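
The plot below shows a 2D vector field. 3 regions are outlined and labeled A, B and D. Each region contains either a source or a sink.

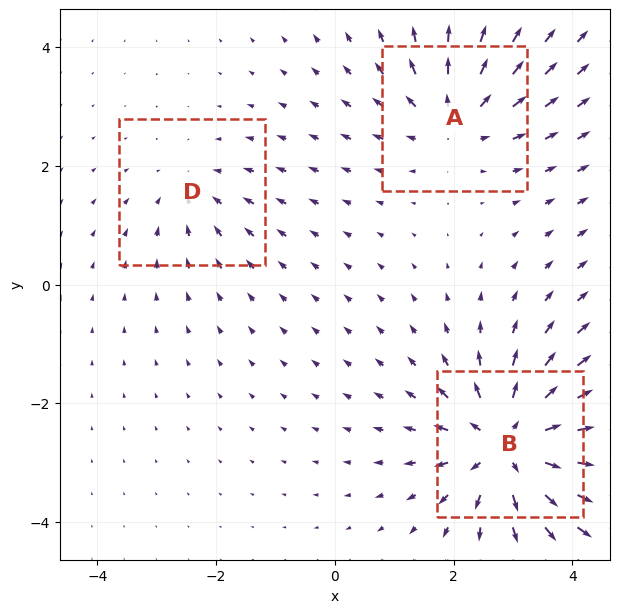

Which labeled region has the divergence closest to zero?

D

Divergence at each region's feature centre — A: about +3, B: about +5, D: about -2. Region D is closest to zero.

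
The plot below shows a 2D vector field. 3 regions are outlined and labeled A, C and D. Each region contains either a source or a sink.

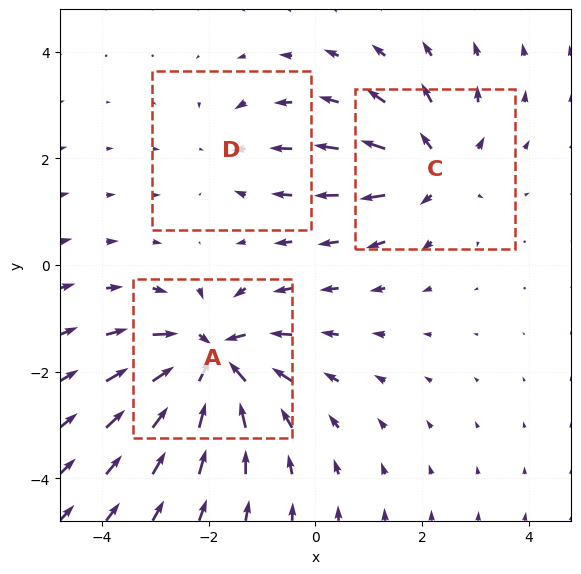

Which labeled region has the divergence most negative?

Divergence at each region's feature centre — A: about -6, C: about +4, D: about -3. Region A is most negative.

A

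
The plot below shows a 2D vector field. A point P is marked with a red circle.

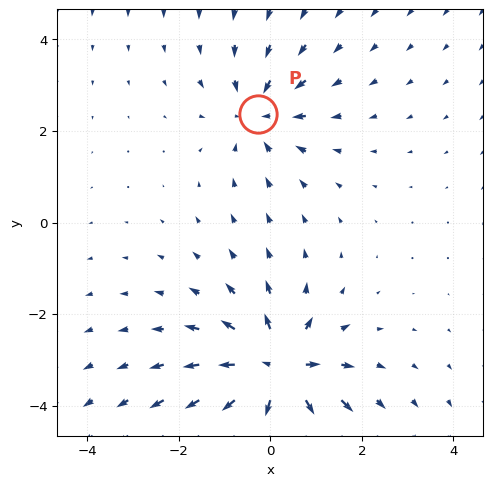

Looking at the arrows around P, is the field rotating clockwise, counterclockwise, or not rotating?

Near P at (-0.3, 2.4) the arrows show no circulation. The curl there is ≈0.

not rotating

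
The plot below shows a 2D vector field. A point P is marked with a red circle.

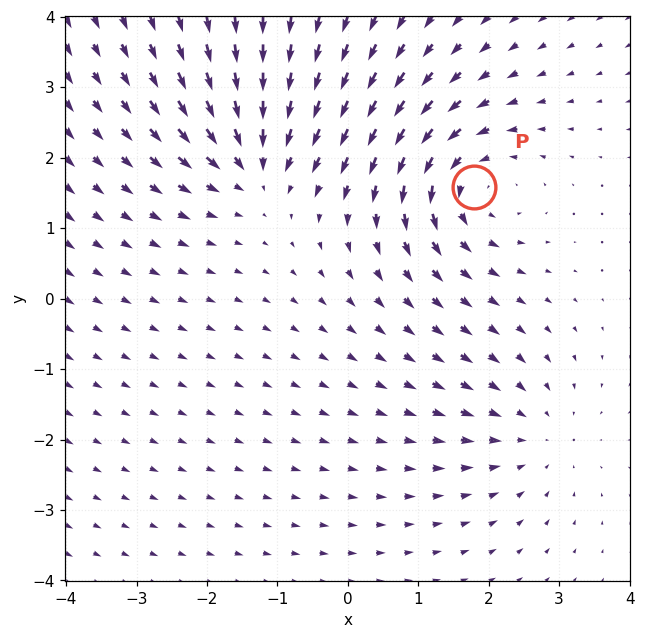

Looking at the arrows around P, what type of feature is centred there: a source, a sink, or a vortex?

vortex

At P (1.8, 1.6) the arrows circulate counterclockwise. Divergence ≈0, curl about +4 — near-zero divergence with nonzero curl is a vortex.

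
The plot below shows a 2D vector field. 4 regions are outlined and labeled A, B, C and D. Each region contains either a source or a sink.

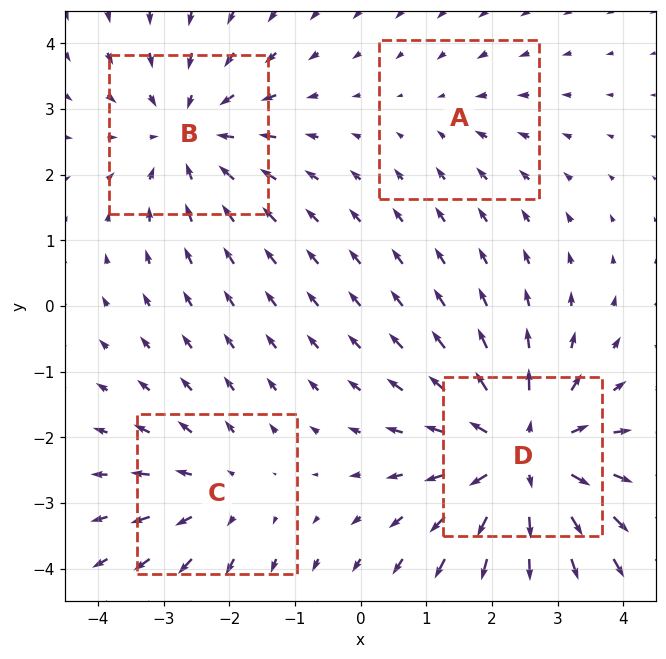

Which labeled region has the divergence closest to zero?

A

Divergence at each region's feature centre — A: about -2, B: about -4, C: about +3, D: about +6. Region A is closest to zero.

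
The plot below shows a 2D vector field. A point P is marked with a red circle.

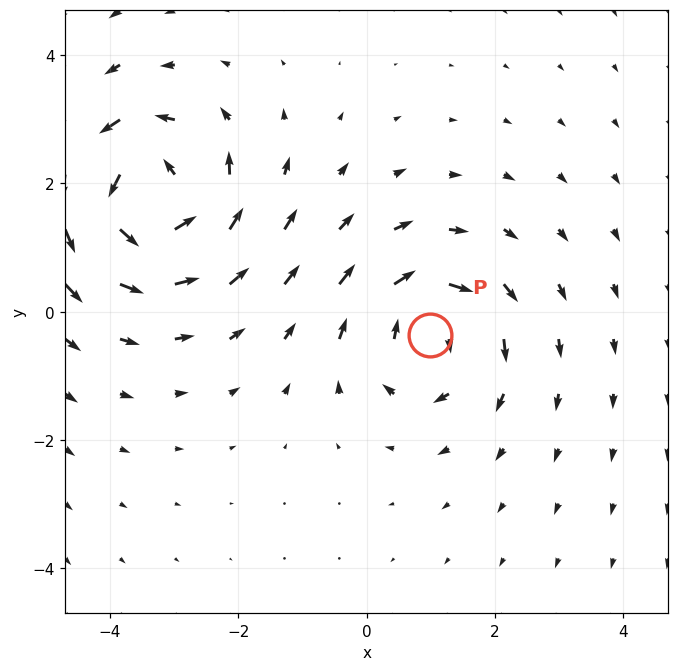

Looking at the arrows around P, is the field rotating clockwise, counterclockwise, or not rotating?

clockwise

Near P at (1.0, -0.4) the arrows circulate clockwise. The curl (z-component) there is about -5; negative curl means clockwise rotation.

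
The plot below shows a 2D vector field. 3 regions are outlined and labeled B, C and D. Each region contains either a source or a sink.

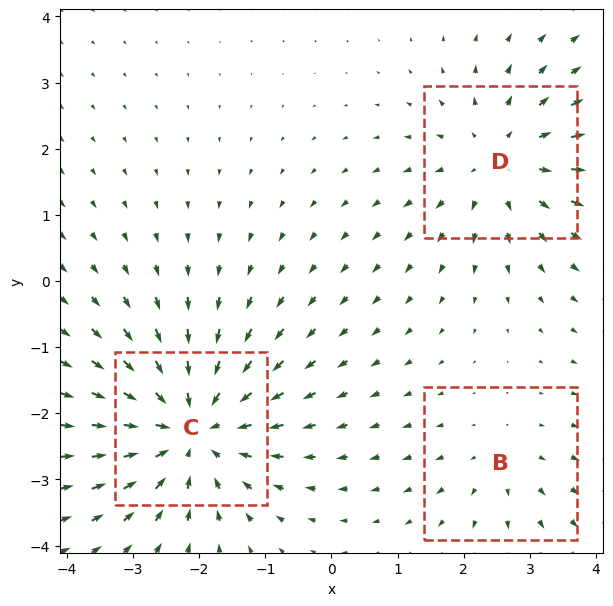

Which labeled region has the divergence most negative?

Divergence at each region's feature centre — B: about +2, C: about -4, D: about +3. Region C is most negative.

C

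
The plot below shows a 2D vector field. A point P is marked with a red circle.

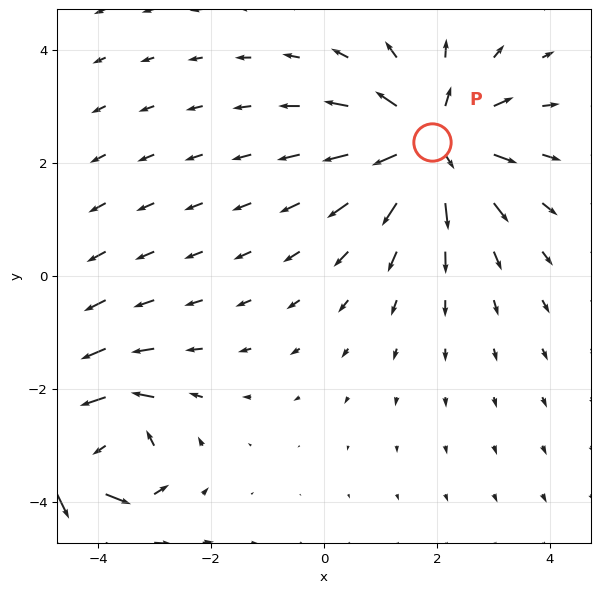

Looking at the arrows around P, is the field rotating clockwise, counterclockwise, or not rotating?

Near P at (1.9, 2.4) the arrows show no circulation. The curl there is ≈0.

not rotating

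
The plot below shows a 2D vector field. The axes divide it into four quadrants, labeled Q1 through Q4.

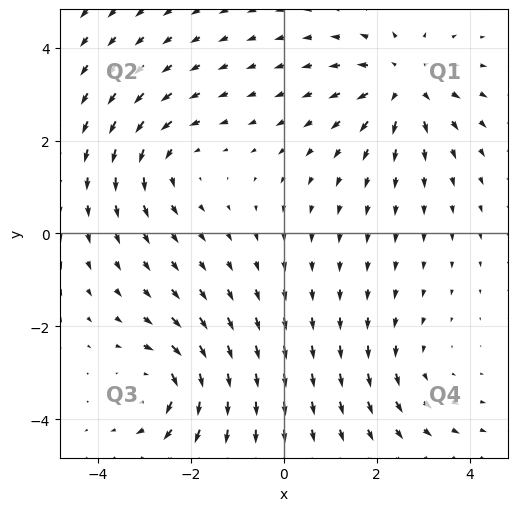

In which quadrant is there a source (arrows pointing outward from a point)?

The source sits at approximately (2.6, 3.2), which lies in quadrant Q1. The divergence there is about +5, positive as expected for a source.

Q1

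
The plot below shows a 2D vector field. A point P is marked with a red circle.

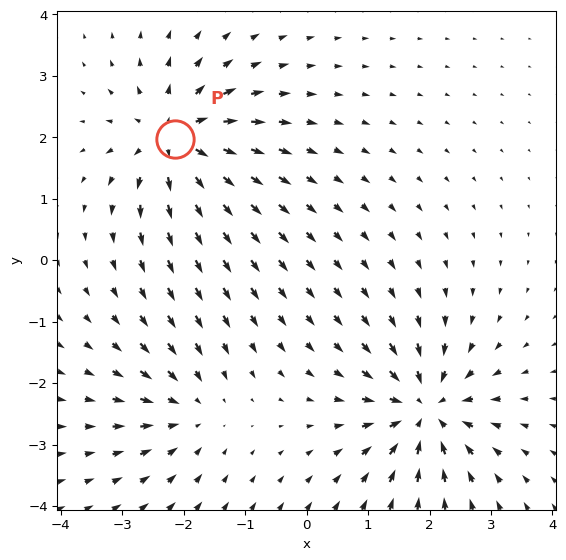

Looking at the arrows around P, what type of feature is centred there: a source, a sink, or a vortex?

source

At P (-2.1, 2.0) the arrows spread outward. Divergence about +6, curl ≈0 — positive divergence with near-zero curl is a source.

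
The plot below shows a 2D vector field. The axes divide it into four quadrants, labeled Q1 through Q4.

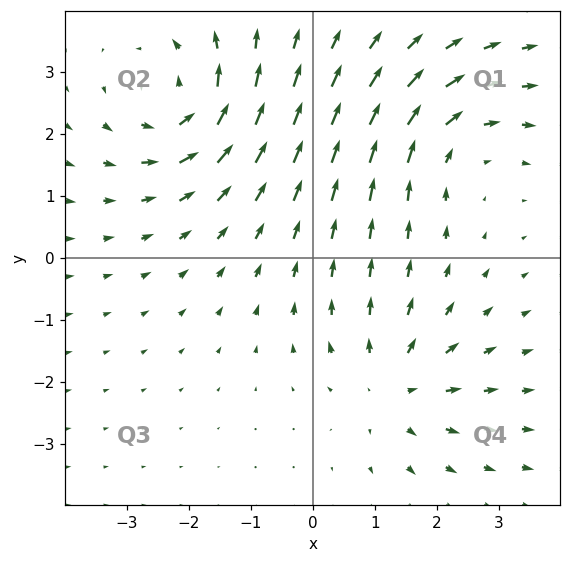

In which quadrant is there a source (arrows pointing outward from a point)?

Q4

The source sits at approximately (1.3, -2.1), which lies in quadrant Q4. The divergence there is about +3, positive as expected for a source.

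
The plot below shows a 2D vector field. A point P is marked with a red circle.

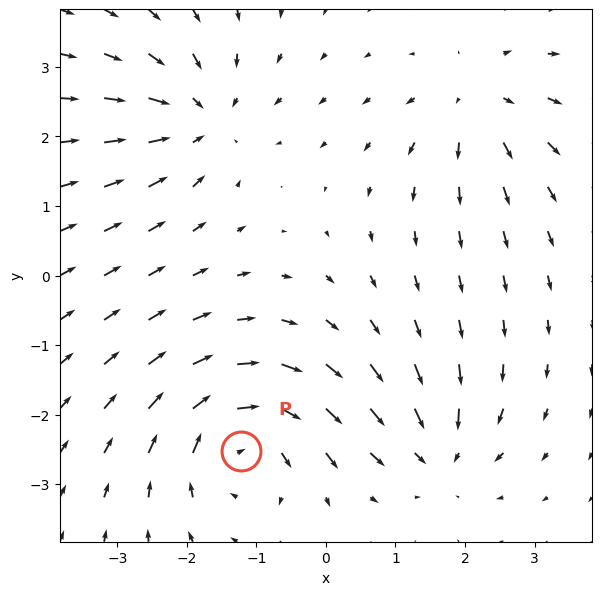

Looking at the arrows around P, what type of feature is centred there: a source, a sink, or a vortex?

vortex

At P (-1.2, -2.5) the arrows circulate clockwise. Divergence ≈0, curl about -6 — near-zero divergence with nonzero curl is a vortex.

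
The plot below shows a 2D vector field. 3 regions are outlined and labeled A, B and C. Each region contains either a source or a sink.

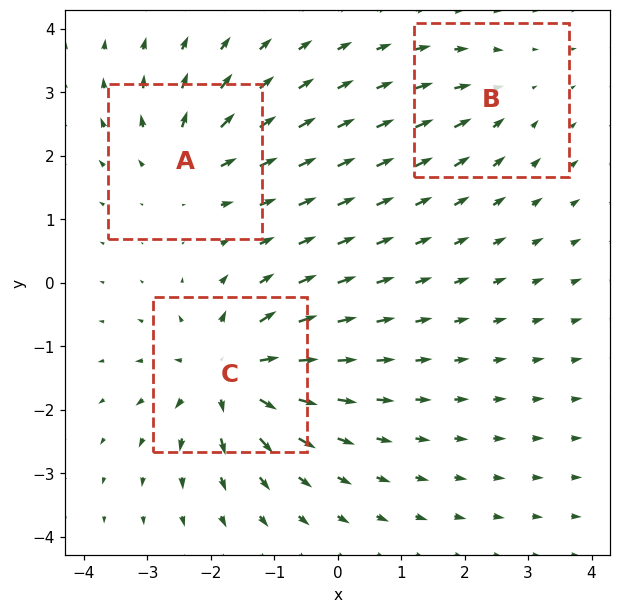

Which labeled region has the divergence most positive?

C

Divergence at each region's feature centre — A: about +4, B: about -2, C: about +6. Region C is most positive.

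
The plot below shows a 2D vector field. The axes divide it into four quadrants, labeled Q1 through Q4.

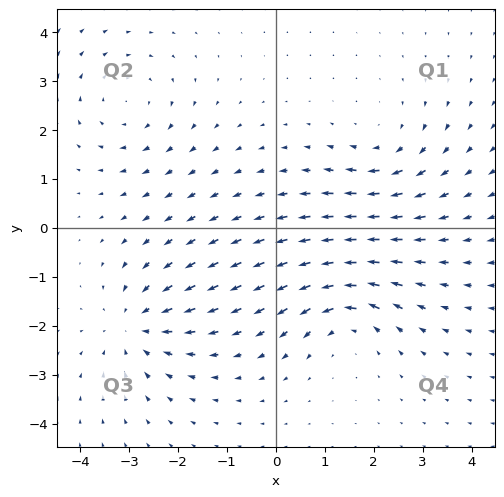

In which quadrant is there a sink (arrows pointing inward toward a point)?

Q3

The sink sits at approximately (-2.9, -2.0), which lies in quadrant Q3. The divergence there is about -5, negative as expected for a sink.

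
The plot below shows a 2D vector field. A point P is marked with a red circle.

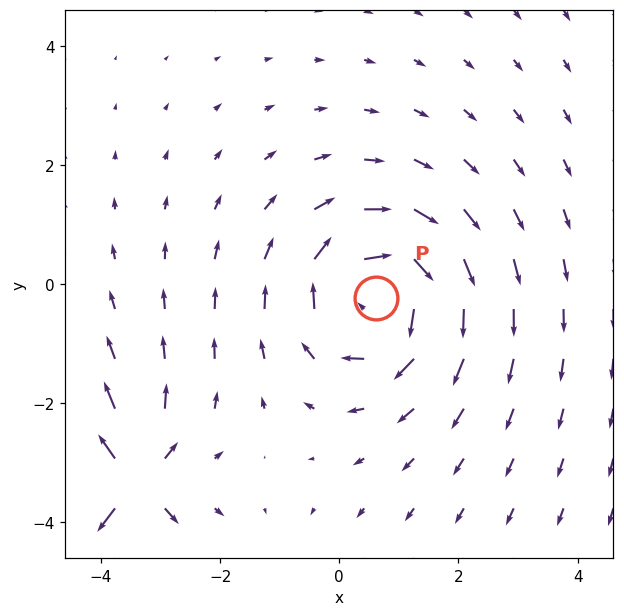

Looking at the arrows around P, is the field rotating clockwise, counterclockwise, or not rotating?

Near P at (0.6, -0.2) the arrows circulate clockwise. The curl (z-component) there is about -4; negative curl means clockwise rotation.

clockwise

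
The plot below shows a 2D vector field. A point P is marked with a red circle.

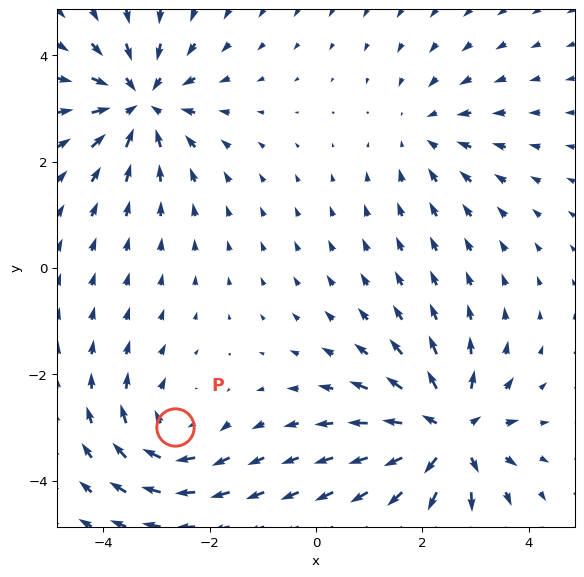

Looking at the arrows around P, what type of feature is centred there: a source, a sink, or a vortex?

vortex

At P (-2.6, -3.0) the arrows circulate clockwise. Divergence ≈0, curl about -4 — near-zero divergence with nonzero curl is a vortex.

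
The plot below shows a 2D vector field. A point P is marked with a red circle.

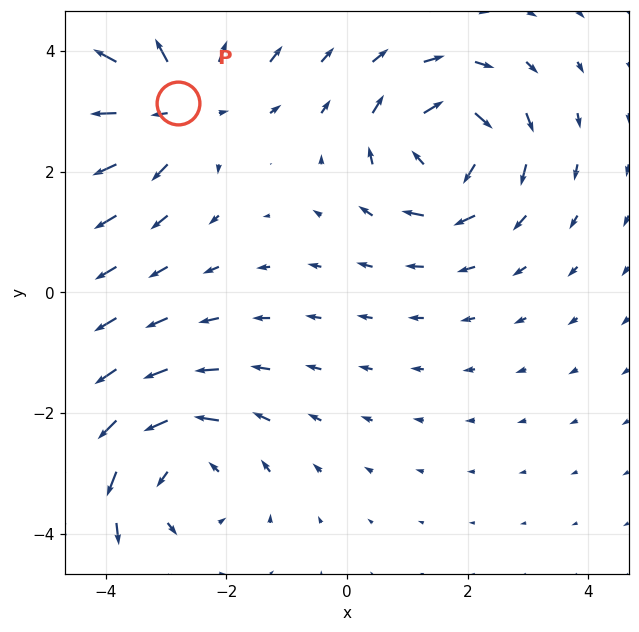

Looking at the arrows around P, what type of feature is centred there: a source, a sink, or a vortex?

source

At P (-2.8, 3.1) the arrows spread outward. Divergence about +5, curl ≈0 — positive divergence with near-zero curl is a source.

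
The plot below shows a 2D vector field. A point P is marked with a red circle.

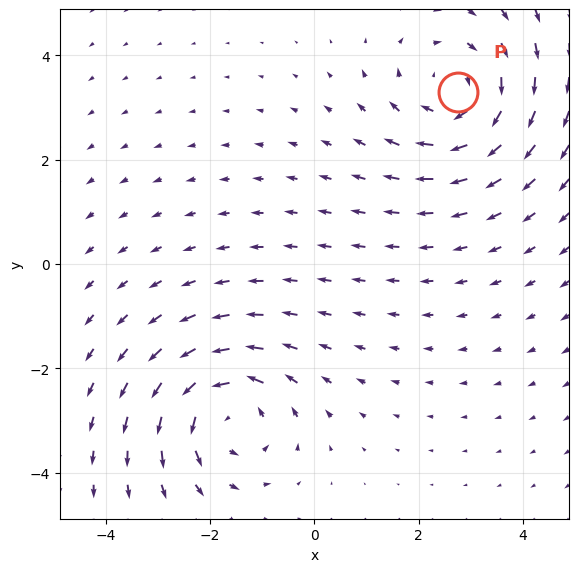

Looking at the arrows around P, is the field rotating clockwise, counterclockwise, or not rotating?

Near P at (2.8, 3.3) the arrows circulate clockwise. The curl (z-component) there is about -3; negative curl means clockwise rotation.

clockwise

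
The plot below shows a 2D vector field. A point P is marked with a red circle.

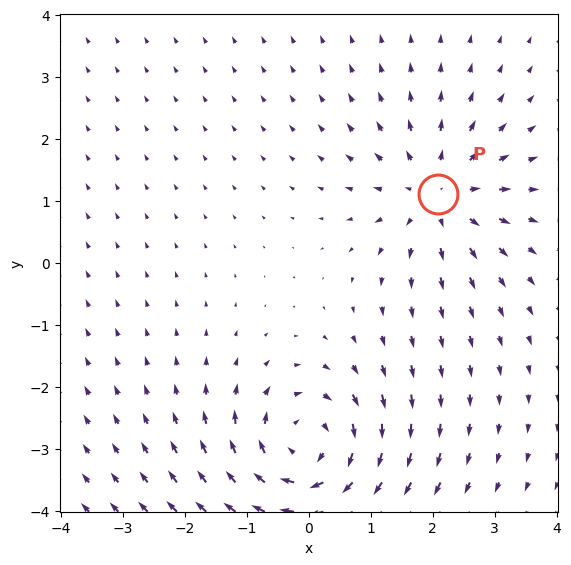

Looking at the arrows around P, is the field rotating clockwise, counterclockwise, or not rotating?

Near P at (2.1, 1.1) the arrows show no circulation. The curl there is ≈0.

not rotating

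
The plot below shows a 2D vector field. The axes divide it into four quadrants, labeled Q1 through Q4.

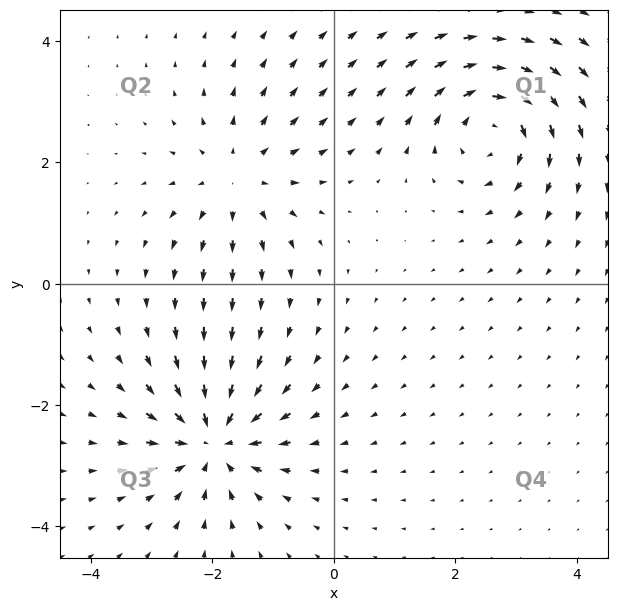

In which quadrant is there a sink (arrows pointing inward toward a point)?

The sink sits at approximately (-2.0, -2.6), which lies in quadrant Q3. The divergence there is about -5, negative as expected for a sink.

Q3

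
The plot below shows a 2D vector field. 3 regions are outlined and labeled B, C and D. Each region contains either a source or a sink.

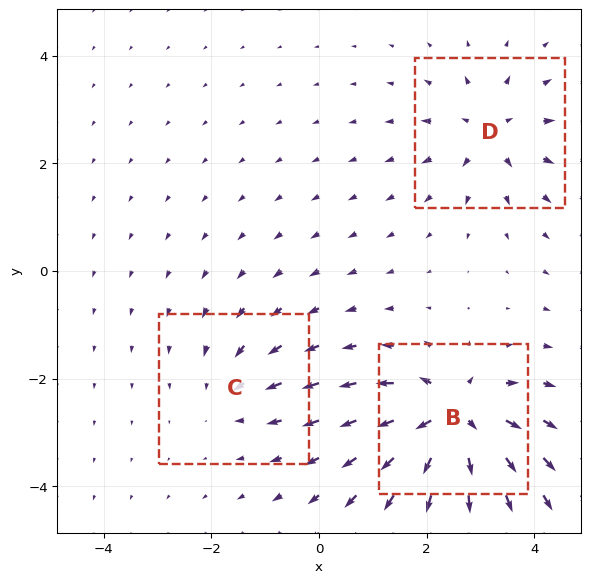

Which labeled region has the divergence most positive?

B

Divergence at each region's feature centre — B: about +6, C: about -3, D: about +4. Region B is most positive.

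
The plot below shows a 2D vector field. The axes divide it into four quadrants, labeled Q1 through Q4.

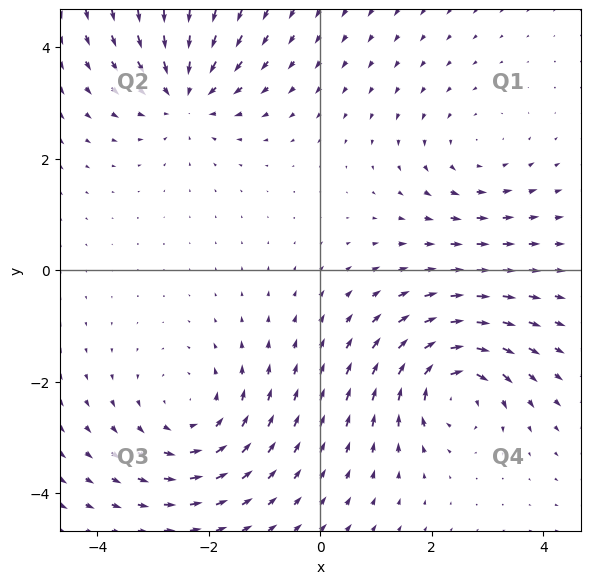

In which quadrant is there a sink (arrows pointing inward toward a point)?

The sink sits at approximately (-2.4, 3.1), which lies in quadrant Q2. The divergence there is about -4, negative as expected for a sink.

Q2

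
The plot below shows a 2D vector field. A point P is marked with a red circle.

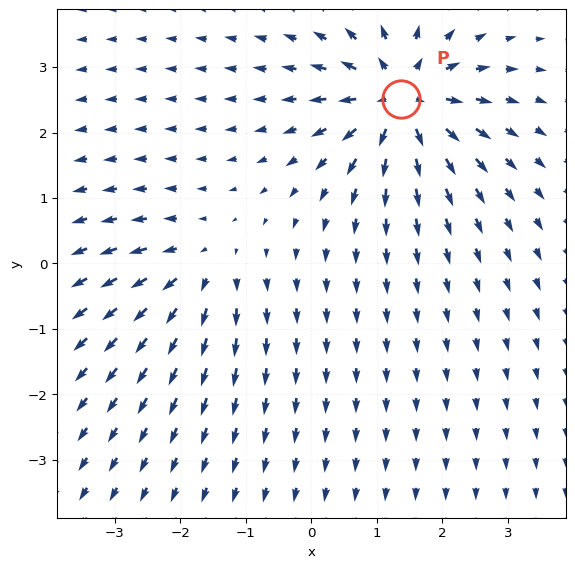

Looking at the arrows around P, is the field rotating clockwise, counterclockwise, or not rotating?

not rotating

Near P at (1.4, 2.5) the arrows show no circulation. The curl there is ≈0.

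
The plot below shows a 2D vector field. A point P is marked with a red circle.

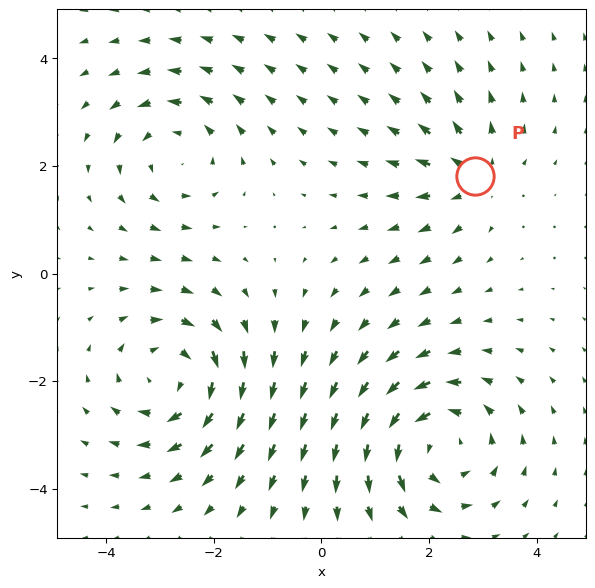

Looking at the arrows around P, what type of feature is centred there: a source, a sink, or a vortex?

At P (2.9, 1.8) the arrows spread outward. Divergence about +3, curl ≈0 — positive divergence with near-zero curl is a source.

source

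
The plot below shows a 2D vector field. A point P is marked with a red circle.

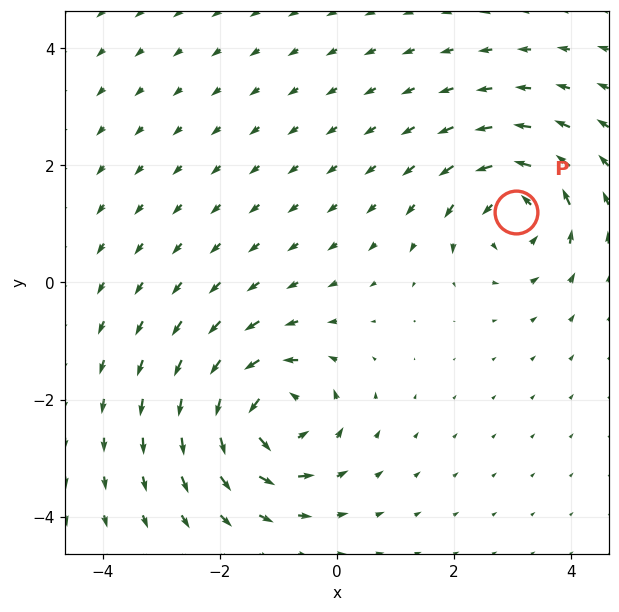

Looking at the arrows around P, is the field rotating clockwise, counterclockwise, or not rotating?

counterclockwise

Near P at (3.1, 1.2) the arrows circulate counterclockwise. The curl (z-component) there is about +5; positive curl means counterclockwise rotation.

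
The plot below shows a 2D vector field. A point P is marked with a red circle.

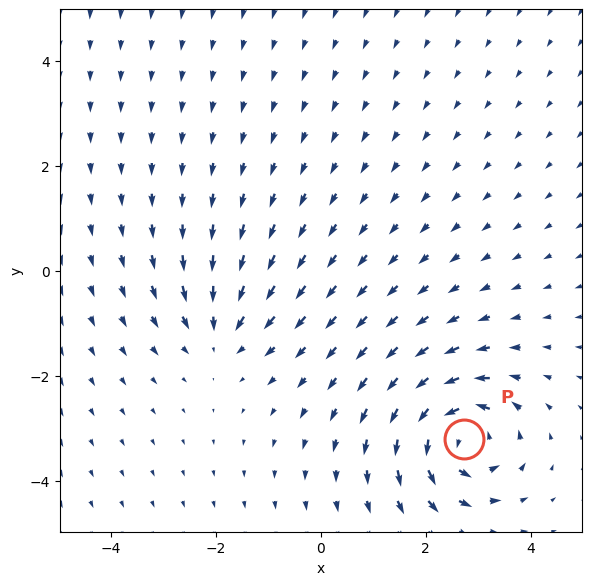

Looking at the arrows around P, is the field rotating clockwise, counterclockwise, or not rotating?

counterclockwise

Near P at (2.7, -3.2) the arrows circulate counterclockwise. The curl (z-component) there is about +7; positive curl means counterclockwise rotation.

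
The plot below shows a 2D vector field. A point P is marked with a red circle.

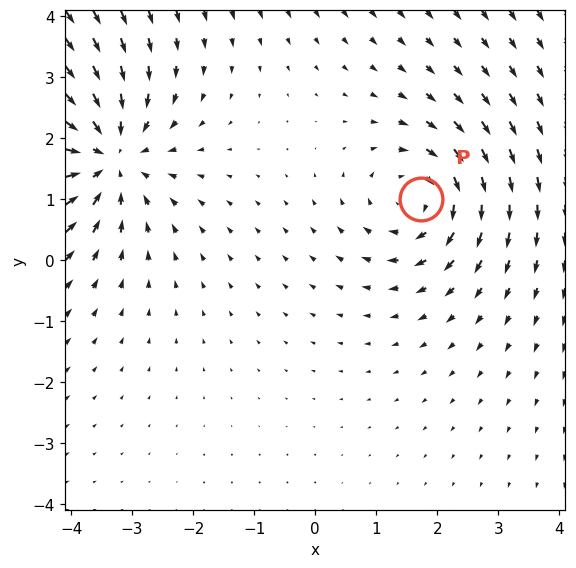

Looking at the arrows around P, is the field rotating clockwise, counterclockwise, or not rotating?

clockwise

Near P at (1.7, 1.0) the arrows circulate clockwise. The curl (z-component) there is about -3; negative curl means clockwise rotation.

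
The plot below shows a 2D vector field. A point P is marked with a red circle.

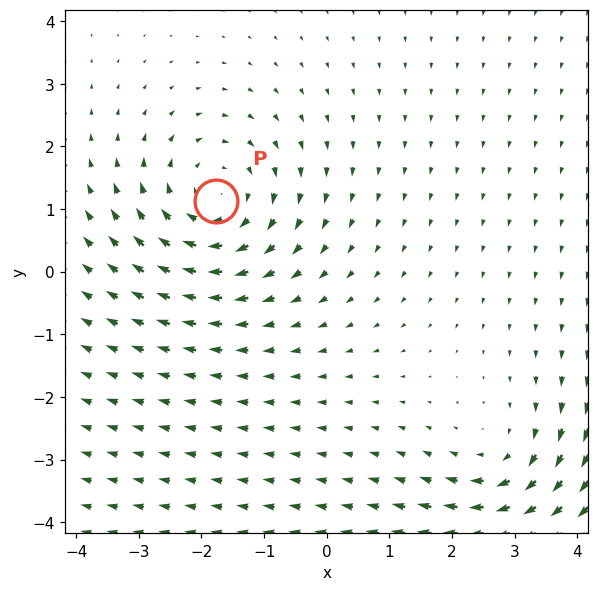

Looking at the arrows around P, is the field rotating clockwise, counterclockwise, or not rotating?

clockwise

Near P at (-1.8, 1.1) the arrows circulate clockwise. The curl (z-component) there is about -3; negative curl means clockwise rotation.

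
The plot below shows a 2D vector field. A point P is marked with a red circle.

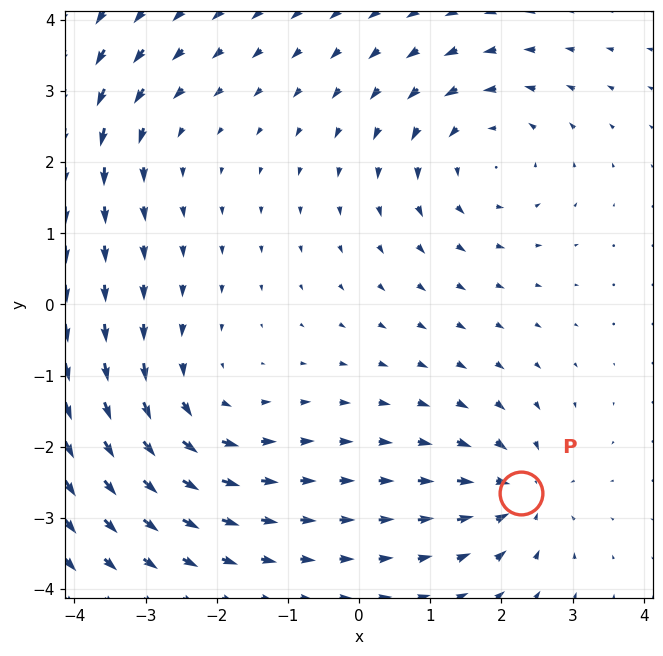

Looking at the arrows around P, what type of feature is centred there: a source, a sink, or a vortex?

At P (2.3, -2.7) the arrows converge inward. Divergence about -5, curl ≈0 — negative divergence with near-zero curl is a sink.

sink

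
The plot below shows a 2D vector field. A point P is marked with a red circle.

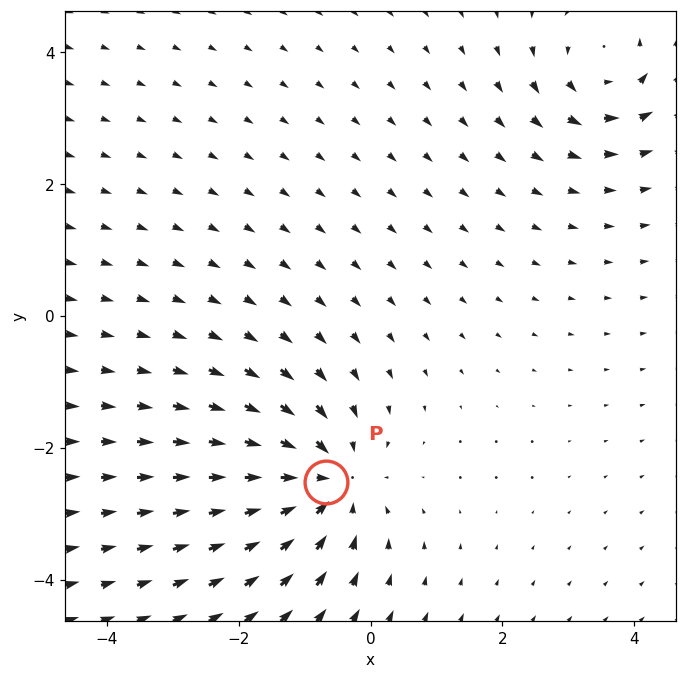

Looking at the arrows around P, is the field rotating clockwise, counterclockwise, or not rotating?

not rotating

Near P at (-0.7, -2.5) the arrows show no circulation. The curl there is ≈0.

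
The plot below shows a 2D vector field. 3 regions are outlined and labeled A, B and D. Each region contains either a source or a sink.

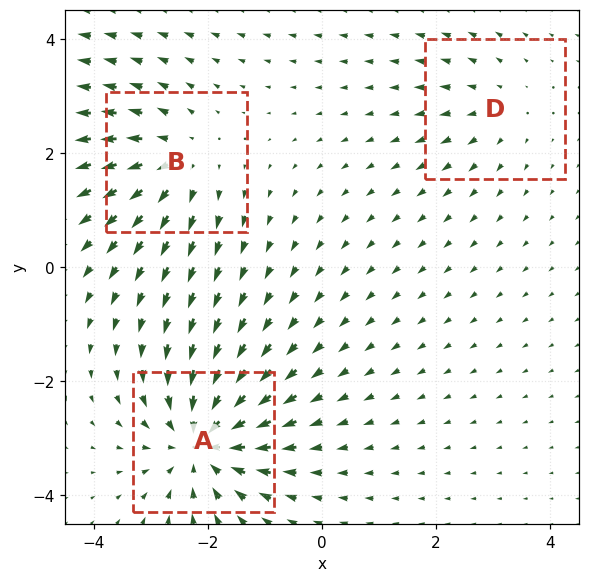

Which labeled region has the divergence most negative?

Divergence at each region's feature centre — A: about -5, B: about +3, D: about +2. Region A is most negative.

A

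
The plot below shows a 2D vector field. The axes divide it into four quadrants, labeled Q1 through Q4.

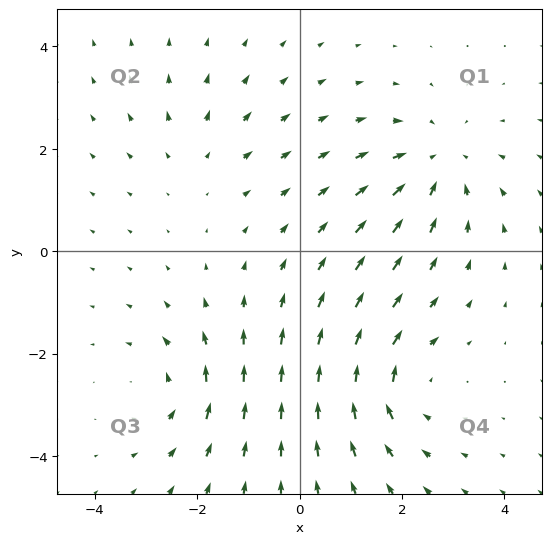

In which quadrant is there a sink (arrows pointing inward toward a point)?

Q1

The sink sits at approximately (2.7, 1.7), which lies in quadrant Q1. The divergence there is about -4, negative as expected for a sink.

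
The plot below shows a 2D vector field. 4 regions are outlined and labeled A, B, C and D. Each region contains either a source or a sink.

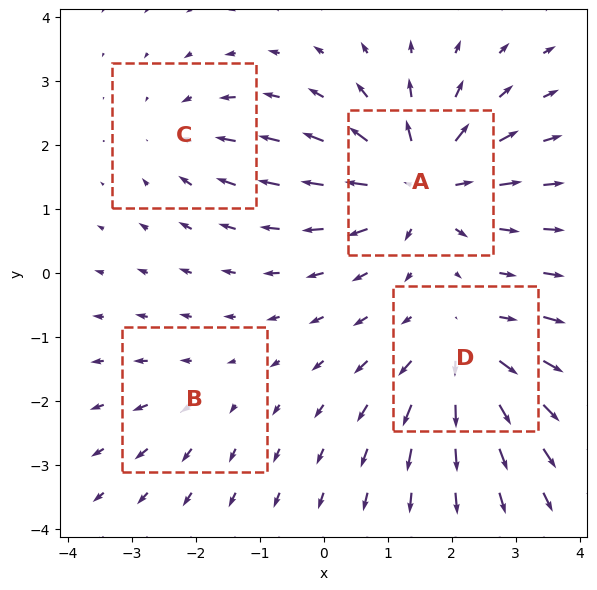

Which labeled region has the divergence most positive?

A

Divergence at each region's feature centre — A: about +8, B: about +2, C: about -3, D: about +6. Region A is most positive.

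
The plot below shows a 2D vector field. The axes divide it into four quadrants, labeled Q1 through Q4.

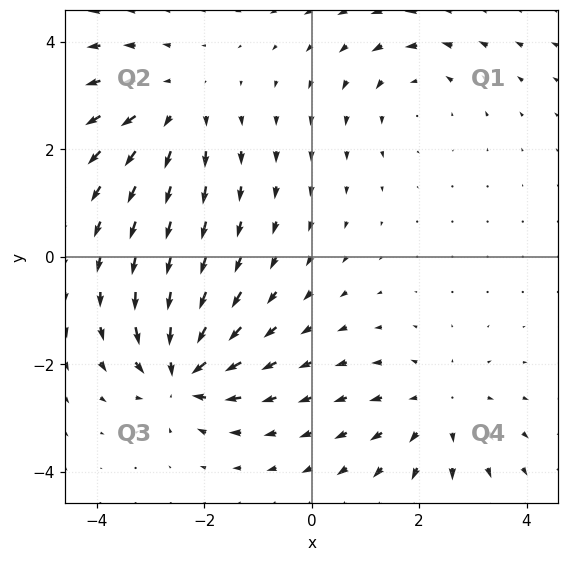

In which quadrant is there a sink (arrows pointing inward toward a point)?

Q3

The sink sits at approximately (-2.4, -2.2), which lies in quadrant Q3. The divergence there is about -7, negative as expected for a sink.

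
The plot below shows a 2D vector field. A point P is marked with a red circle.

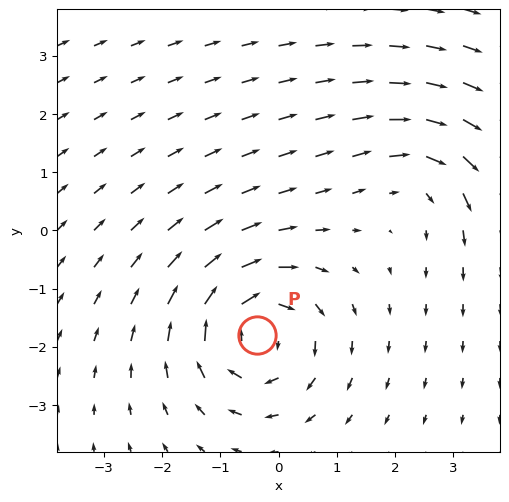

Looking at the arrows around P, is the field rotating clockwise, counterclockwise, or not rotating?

clockwise

Near P at (-0.4, -1.8) the arrows circulate clockwise. The curl (z-component) there is about -5; negative curl means clockwise rotation.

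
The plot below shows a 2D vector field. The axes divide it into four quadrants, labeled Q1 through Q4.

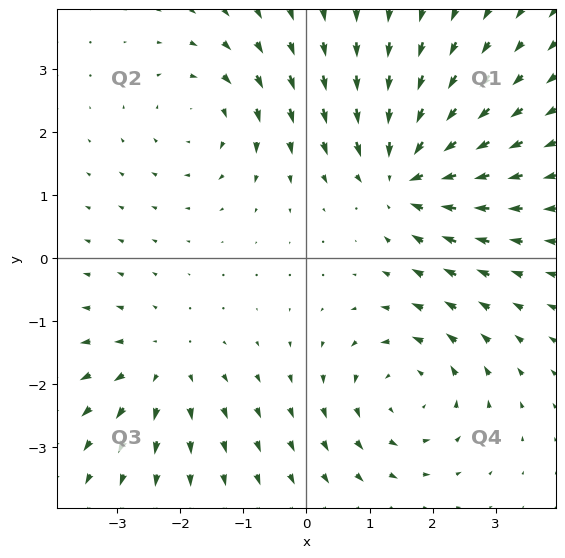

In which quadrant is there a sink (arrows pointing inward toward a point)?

The sink sits at approximately (1.6, 1.3), which lies in quadrant Q1. The divergence there is about -6, negative as expected for a sink.

Q1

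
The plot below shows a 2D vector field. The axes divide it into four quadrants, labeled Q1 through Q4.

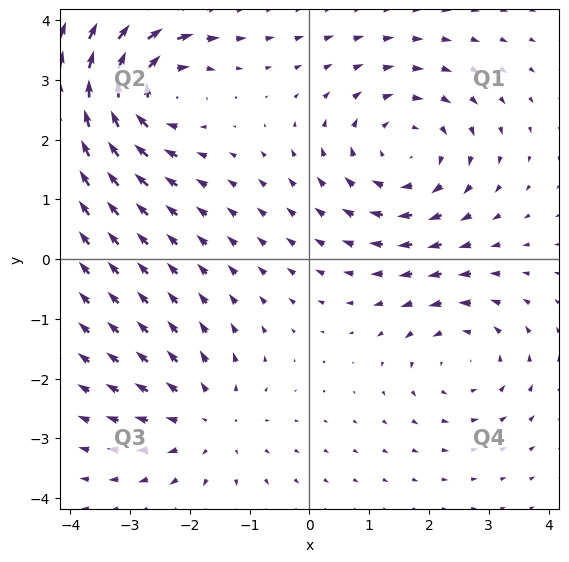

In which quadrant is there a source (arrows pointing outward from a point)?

The source sits at approximately (-1.7, -2.7), which lies in quadrant Q3. The divergence there is about +3, positive as expected for a source.

Q3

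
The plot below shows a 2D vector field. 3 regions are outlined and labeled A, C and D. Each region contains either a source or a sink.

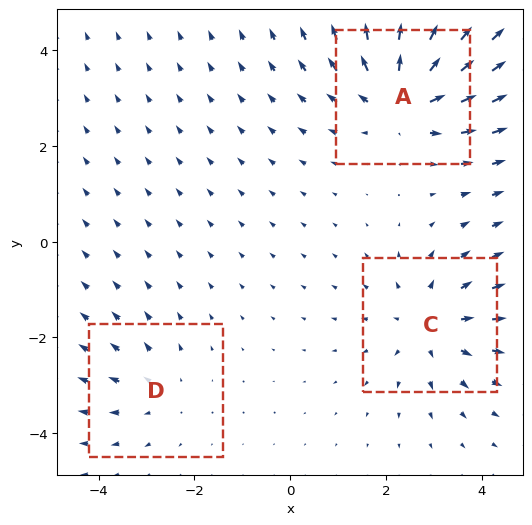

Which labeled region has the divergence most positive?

A

Divergence at each region's feature centre — A: about +4, C: about +3, D: about +2. Region A is most positive.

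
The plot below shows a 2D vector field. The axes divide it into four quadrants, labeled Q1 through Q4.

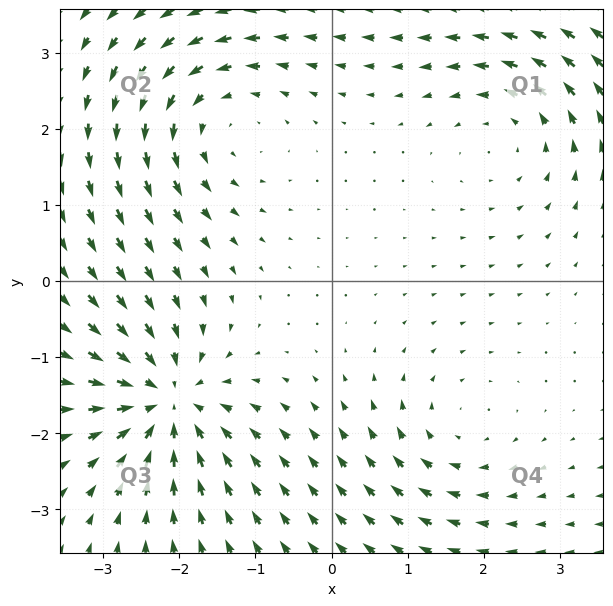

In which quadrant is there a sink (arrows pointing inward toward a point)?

The sink sits at approximately (-2.2, -1.6), which lies in quadrant Q3. The divergence there is about -6, negative as expected for a sink.

Q3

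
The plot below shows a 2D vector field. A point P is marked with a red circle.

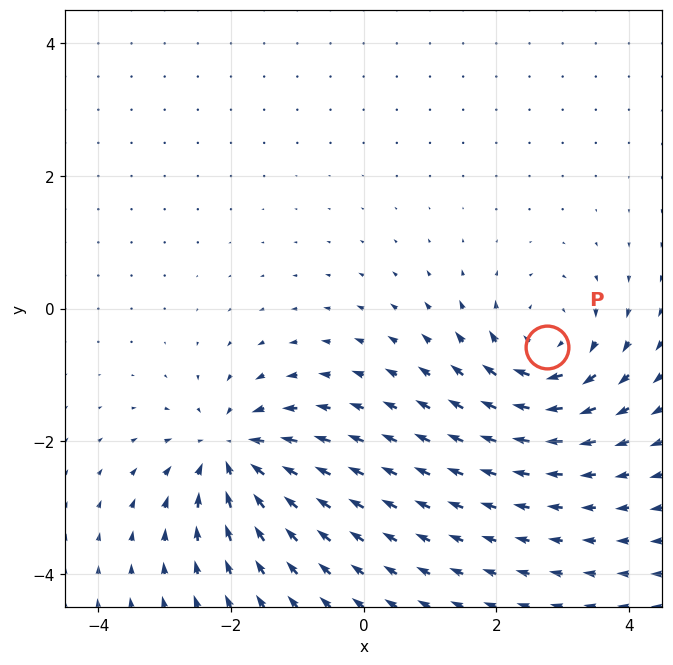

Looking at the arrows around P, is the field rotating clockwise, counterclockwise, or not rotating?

clockwise

Near P at (2.8, -0.6) the arrows circulate clockwise. The curl (z-component) there is about -5; negative curl means clockwise rotation.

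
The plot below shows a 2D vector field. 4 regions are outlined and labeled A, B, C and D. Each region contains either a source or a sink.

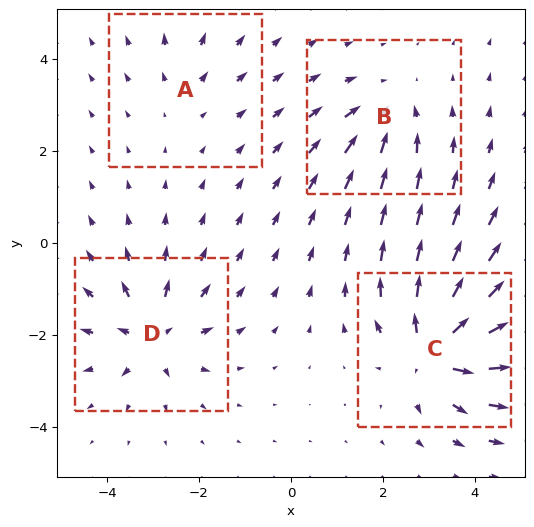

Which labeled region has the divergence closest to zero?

A

Divergence at each region's feature centre — A: about +2, B: about -4, C: about +8, D: about +6. Region A is closest to zero.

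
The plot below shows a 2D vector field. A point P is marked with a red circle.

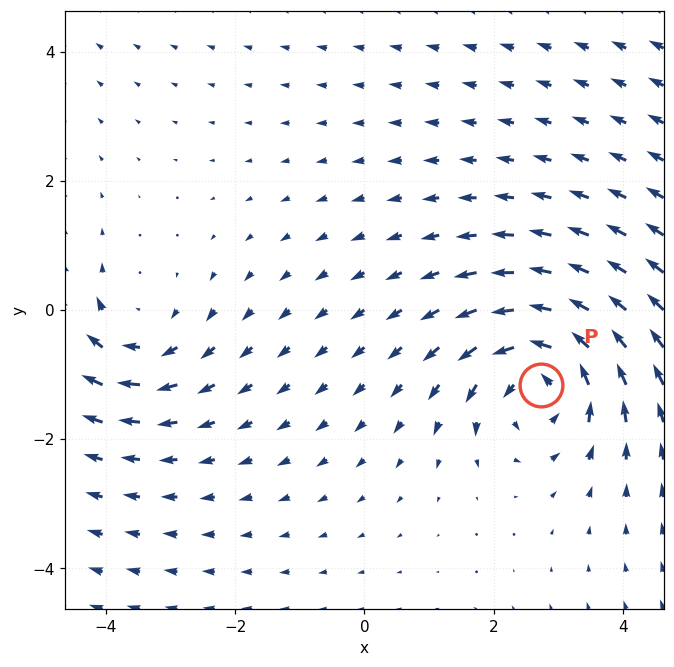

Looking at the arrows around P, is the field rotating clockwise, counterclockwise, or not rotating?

Near P at (2.7, -1.2) the arrows circulate counterclockwise. The curl (z-component) there is about +5; positive curl means counterclockwise rotation.

counterclockwise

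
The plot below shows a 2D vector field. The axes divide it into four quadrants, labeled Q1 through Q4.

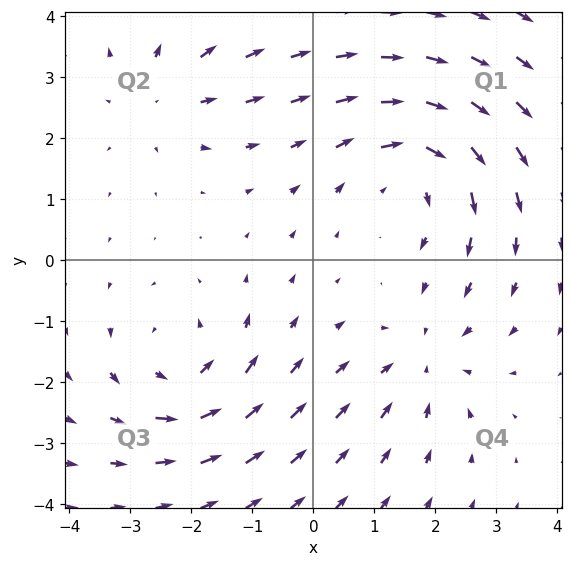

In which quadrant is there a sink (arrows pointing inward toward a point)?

The sink sits at approximately (1.8, -1.6), which lies in quadrant Q4. The divergence there is about -3, negative as expected for a sink.

Q4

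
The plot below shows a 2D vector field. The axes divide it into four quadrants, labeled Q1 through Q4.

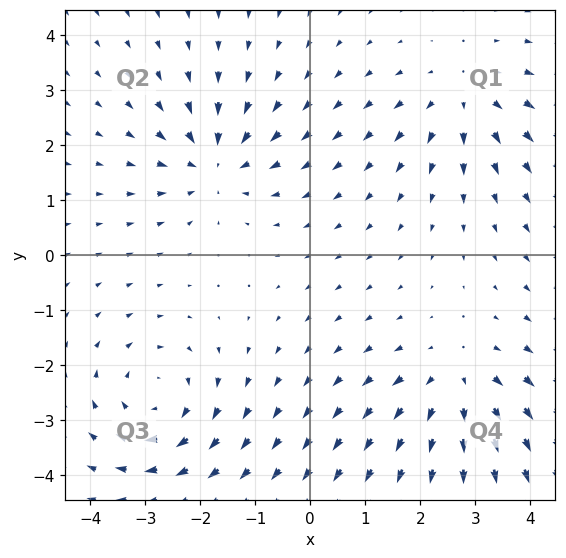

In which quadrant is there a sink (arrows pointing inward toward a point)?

The sink sits at approximately (-1.7, 1.7), which lies in quadrant Q2. The divergence there is about -5, negative as expected for a sink.

Q2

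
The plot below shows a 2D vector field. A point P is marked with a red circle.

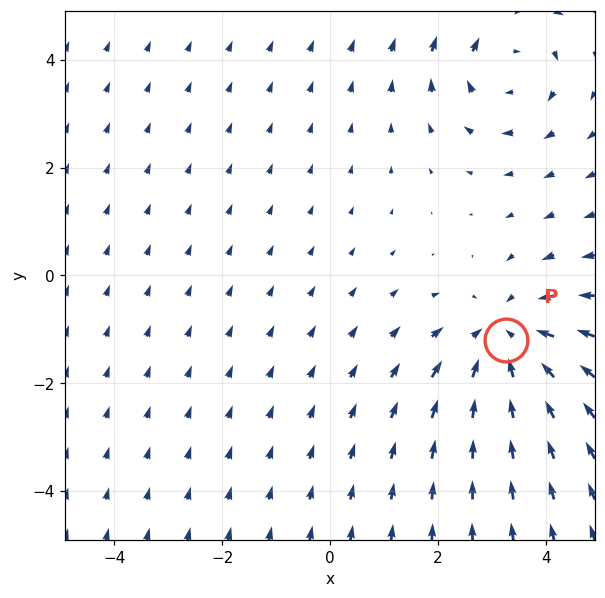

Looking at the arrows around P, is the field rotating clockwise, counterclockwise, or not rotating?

Near P at (3.3, -1.2) the arrows show no circulation. The curl there is ≈0.

not rotating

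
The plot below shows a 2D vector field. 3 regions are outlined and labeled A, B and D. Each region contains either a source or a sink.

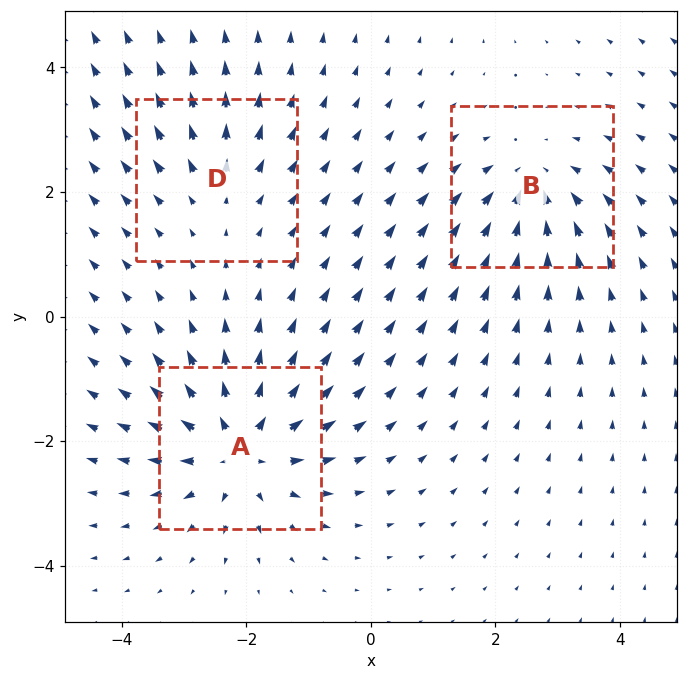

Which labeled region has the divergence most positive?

A

Divergence at each region's feature centre — A: about +5, B: about -4, D: about +2. Region A is most positive.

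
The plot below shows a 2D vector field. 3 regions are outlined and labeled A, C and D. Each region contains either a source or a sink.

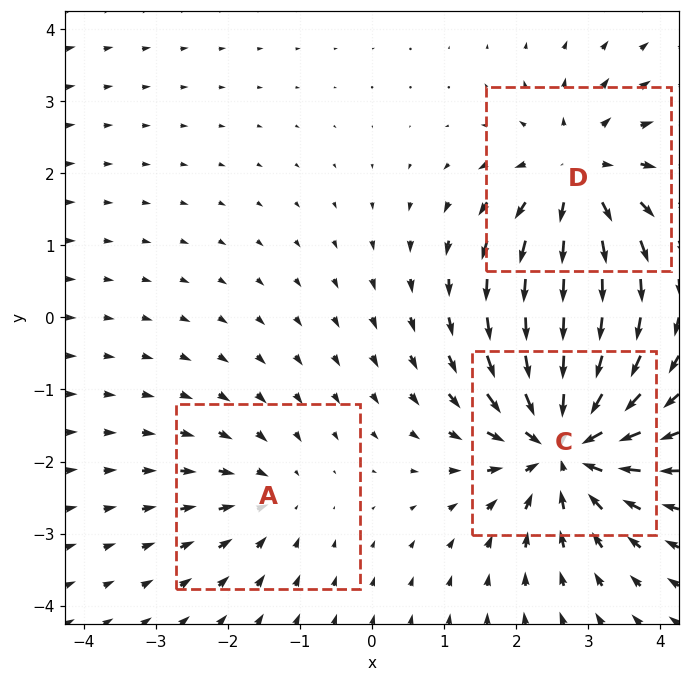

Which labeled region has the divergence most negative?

C

Divergence at each region's feature centre — A: about -2, C: about -6, D: about +4. Region C is most negative.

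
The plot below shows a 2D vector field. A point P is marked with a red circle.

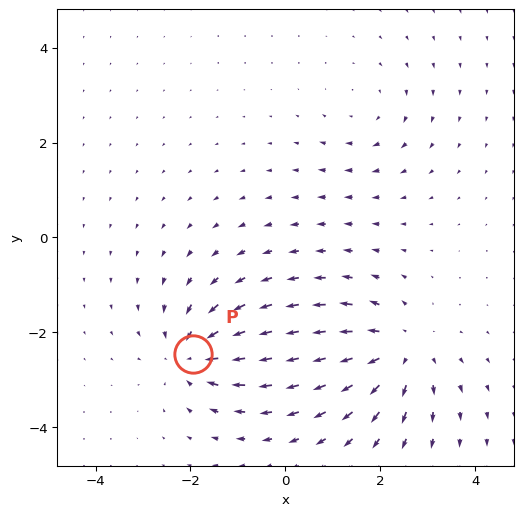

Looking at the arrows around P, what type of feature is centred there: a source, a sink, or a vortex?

At P (-1.9, -2.5) the arrows converge inward. Divergence about -5, curl ≈0 — negative divergence with near-zero curl is a sink.

sink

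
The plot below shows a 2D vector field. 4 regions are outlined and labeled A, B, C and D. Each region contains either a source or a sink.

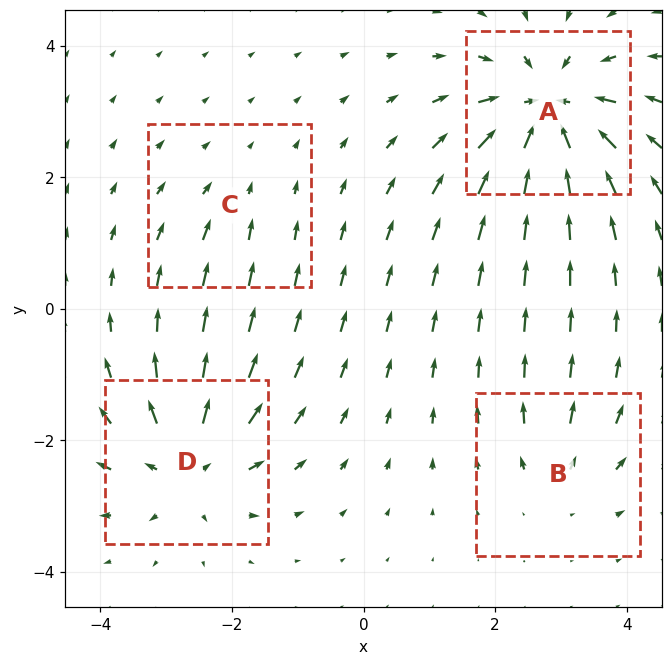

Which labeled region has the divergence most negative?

A

Divergence at each region's feature centre — A: about -8, B: about +3, C: about -2, D: about +6. Region A is most negative.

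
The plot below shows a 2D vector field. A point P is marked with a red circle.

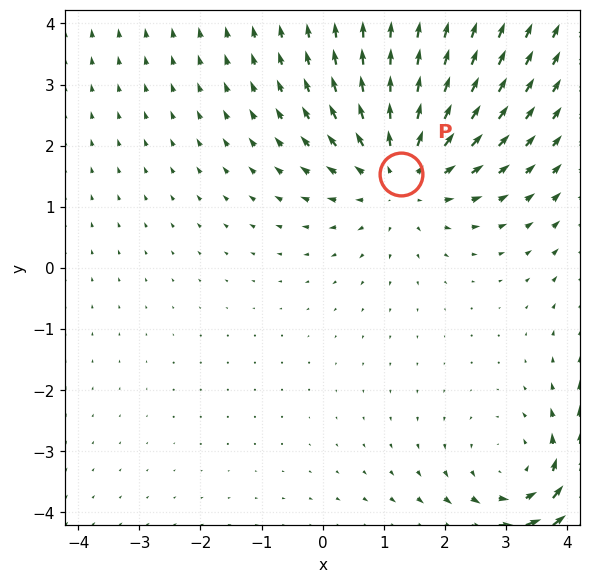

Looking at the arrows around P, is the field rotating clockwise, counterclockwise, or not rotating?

not rotating

Near P at (1.3, 1.5) the arrows show no circulation. The curl there is ≈0.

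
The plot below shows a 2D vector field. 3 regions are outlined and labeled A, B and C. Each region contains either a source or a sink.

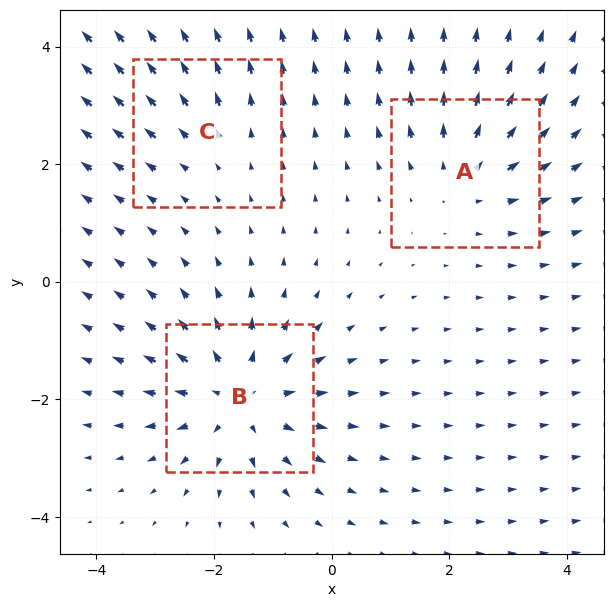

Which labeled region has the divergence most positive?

Divergence at each region's feature centre — A: about +3, B: about +5, C: about +2. Region B is most positive.

B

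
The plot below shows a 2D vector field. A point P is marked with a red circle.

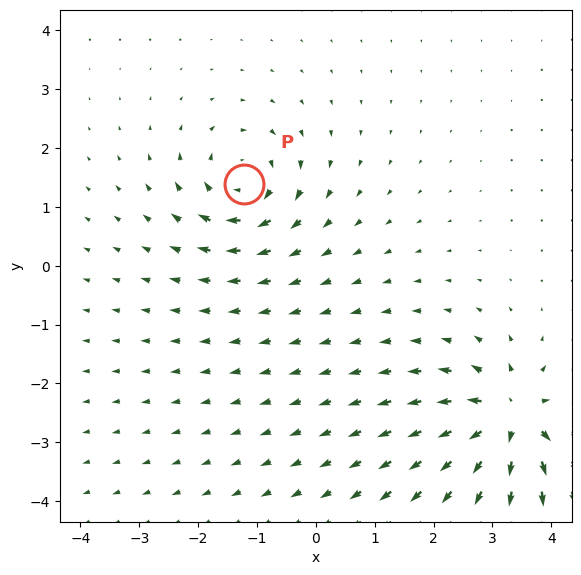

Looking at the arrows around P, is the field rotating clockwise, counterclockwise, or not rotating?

Near P at (-1.2, 1.4) the arrows circulate clockwise. The curl (z-component) there is about -5; negative curl means clockwise rotation.

clockwise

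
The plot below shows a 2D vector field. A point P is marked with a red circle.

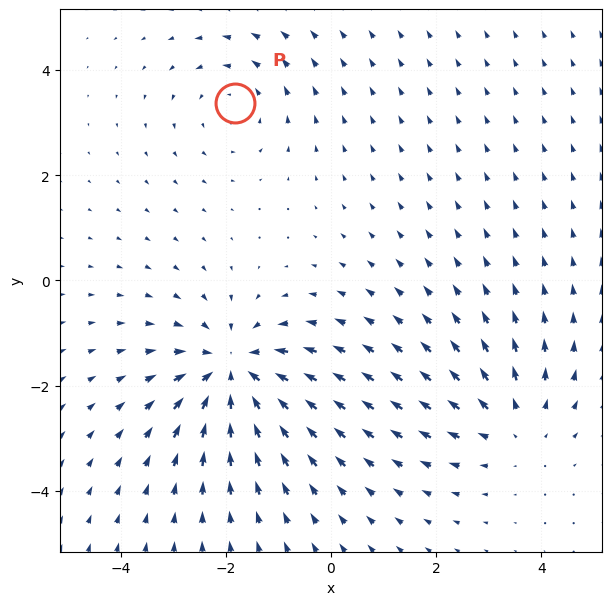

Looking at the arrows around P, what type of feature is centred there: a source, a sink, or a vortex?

vortex

At P (-1.8, 3.4) the arrows circulate counterclockwise. Divergence ≈0, curl about +2 — near-zero divergence with nonzero curl is a vortex.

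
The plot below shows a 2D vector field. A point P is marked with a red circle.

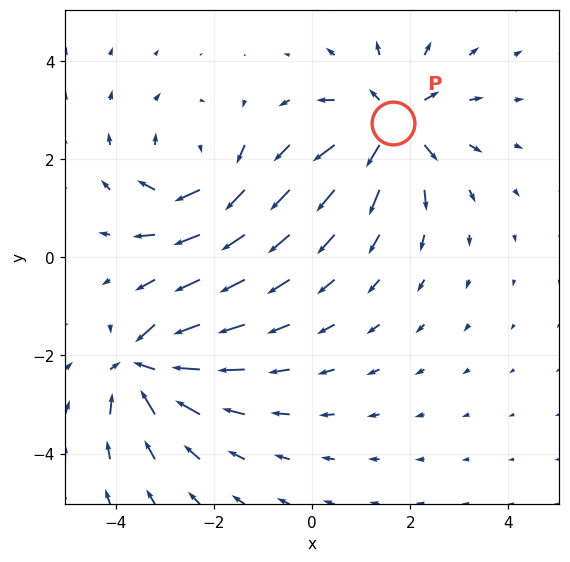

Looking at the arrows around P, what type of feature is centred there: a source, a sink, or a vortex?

At P (1.6, 2.7) the arrows spread outward. Divergence about +5, curl ≈0 — positive divergence with near-zero curl is a source.

source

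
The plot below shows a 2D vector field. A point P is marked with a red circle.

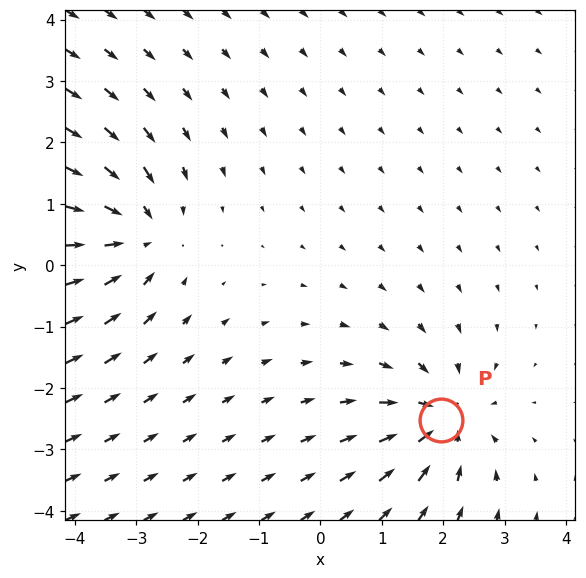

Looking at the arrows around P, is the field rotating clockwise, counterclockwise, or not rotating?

Near P at (2.0, -2.5) the arrows show no circulation. The curl there is ≈0.

not rotating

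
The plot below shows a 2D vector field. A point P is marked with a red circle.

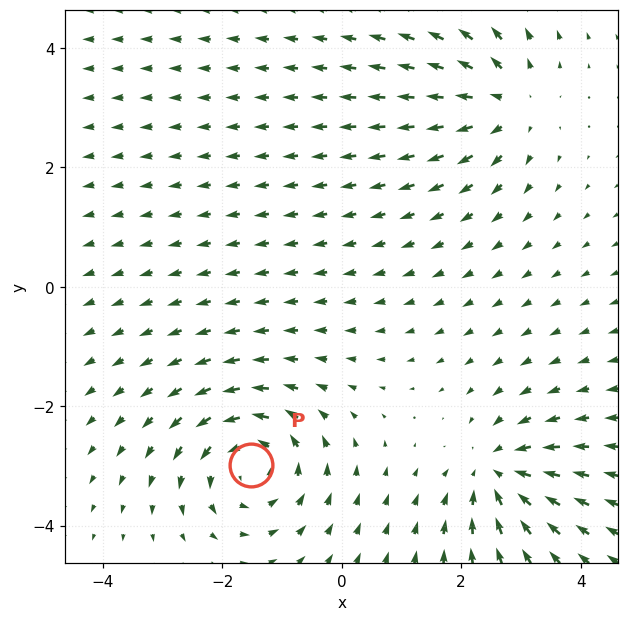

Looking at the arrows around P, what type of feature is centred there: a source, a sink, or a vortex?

At P (-1.5, -3.0) the arrows circulate counterclockwise. Divergence ≈0, curl about +5 — near-zero divergence with nonzero curl is a vortex.

vortex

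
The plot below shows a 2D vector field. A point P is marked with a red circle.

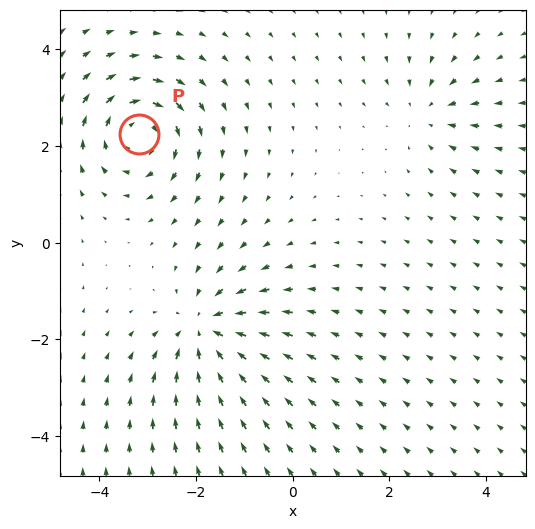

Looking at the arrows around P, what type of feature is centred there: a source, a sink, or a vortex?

At P (-3.2, 2.3) the arrows circulate clockwise. Divergence ≈0, curl about -5 — near-zero divergence with nonzero curl is a vortex.

vortex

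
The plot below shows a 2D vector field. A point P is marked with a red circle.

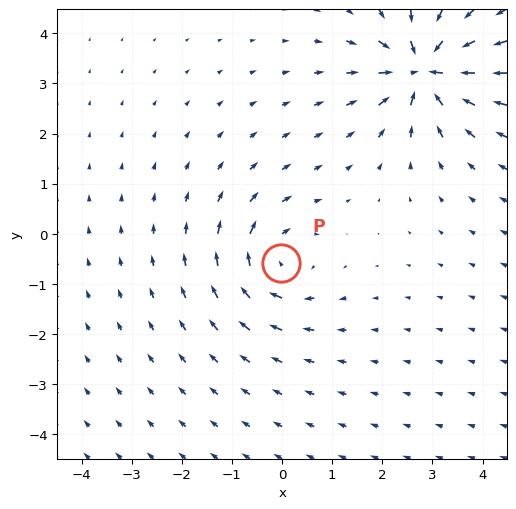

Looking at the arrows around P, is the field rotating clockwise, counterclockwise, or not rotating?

clockwise

Near P at (-0.0, -0.6) the arrows circulate clockwise. The curl (z-component) there is about -4; negative curl means clockwise rotation.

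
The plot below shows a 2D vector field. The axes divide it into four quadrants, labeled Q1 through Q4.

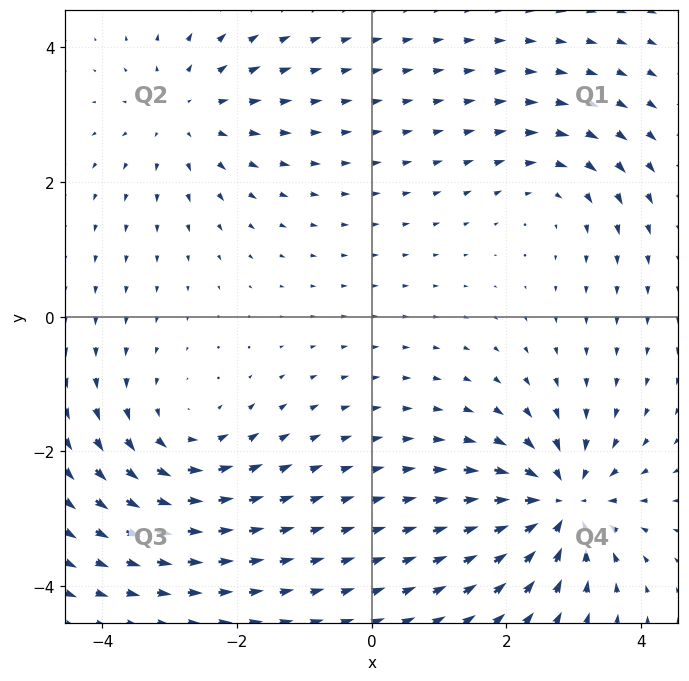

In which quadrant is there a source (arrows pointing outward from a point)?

The source sits at approximately (-2.7, 3.0), which lies in quadrant Q2. The divergence there is about +3, positive as expected for a source.

Q2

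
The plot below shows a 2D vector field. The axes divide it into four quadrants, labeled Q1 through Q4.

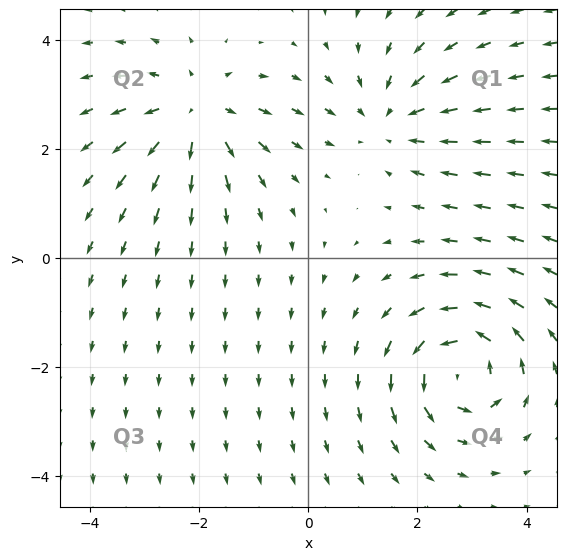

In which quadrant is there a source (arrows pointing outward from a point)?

The source sits at approximately (-2.1, 2.7), which lies in quadrant Q2. The divergence there is about +4, positive as expected for a source.

Q2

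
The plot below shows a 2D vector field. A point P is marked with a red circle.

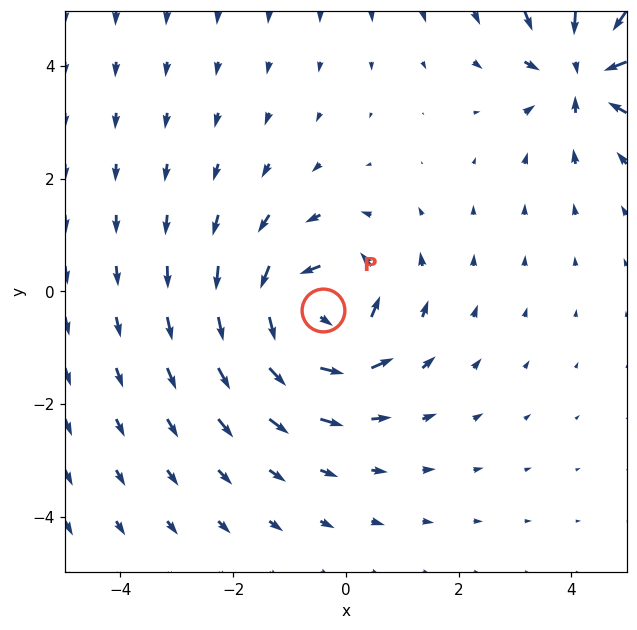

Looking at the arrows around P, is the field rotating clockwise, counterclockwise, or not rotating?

Near P at (-0.4, -0.3) the arrows circulate counterclockwise. The curl (z-component) there is about +5; positive curl means counterclockwise rotation.

counterclockwise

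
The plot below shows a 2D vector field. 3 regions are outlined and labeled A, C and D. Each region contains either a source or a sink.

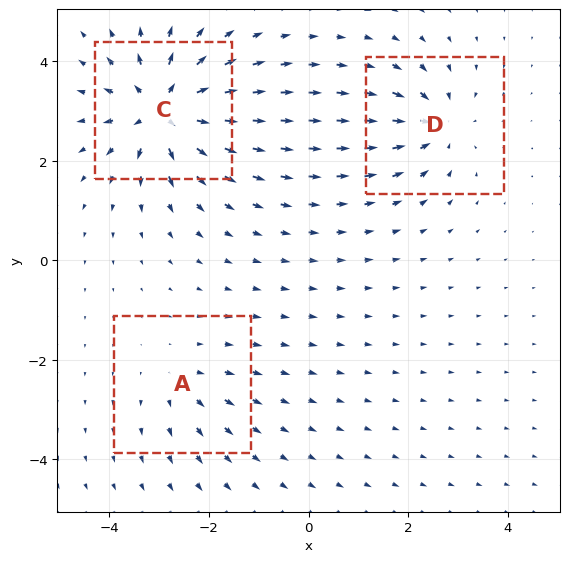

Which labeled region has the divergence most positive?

Divergence at each region's feature centre — A: about +2, C: about +6, D: about -4. Region C is most positive.

C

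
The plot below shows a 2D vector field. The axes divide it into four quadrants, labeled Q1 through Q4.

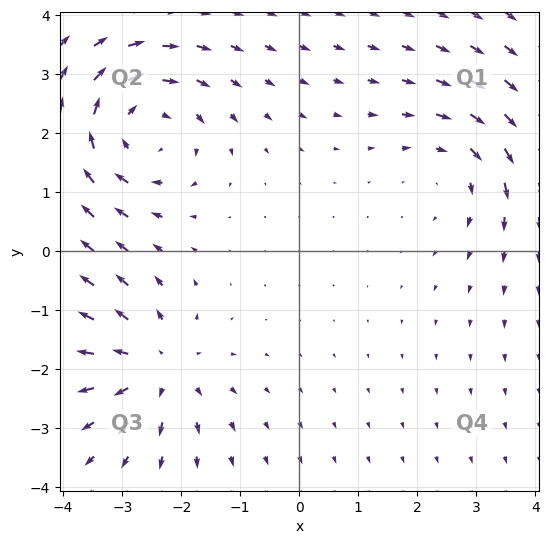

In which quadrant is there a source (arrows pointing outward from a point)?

The source sits at approximately (-2.4, -2.0), which lies in quadrant Q3. The divergence there is about +4, positive as expected for a source.

Q3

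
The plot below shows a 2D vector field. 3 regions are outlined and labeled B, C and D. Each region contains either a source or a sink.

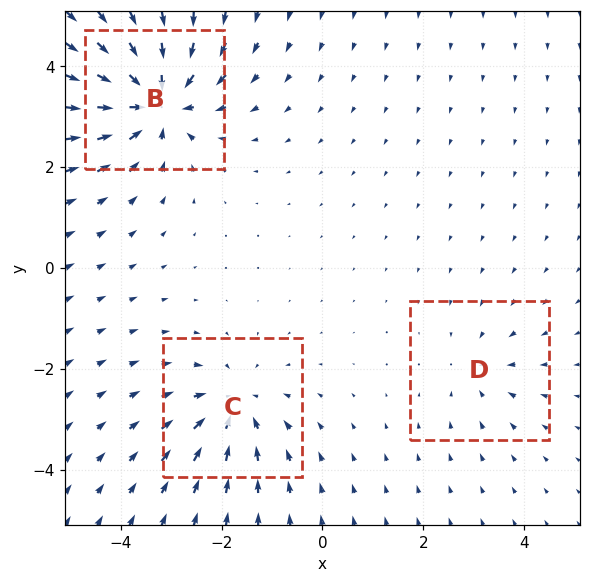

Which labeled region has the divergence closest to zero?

Divergence at each region's feature centre — B: about -6, C: about -3, D: about -2. Region D is closest to zero.

D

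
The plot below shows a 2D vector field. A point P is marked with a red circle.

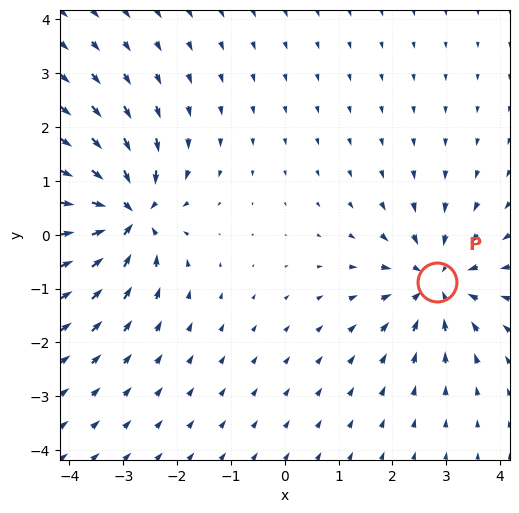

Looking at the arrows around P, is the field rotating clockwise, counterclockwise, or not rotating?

not rotating

Near P at (2.8, -0.9) the arrows show no circulation. The curl there is ≈0.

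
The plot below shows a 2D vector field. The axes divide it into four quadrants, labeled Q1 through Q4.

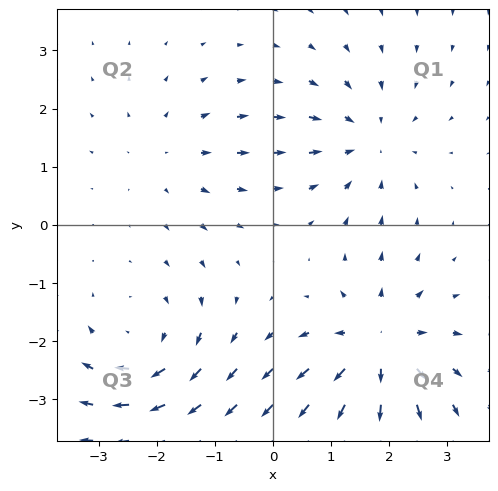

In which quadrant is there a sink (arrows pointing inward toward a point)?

The sink sits at approximately (1.6, 1.4), which lies in quadrant Q1. The divergence there is about -3, negative as expected for a sink.

Q1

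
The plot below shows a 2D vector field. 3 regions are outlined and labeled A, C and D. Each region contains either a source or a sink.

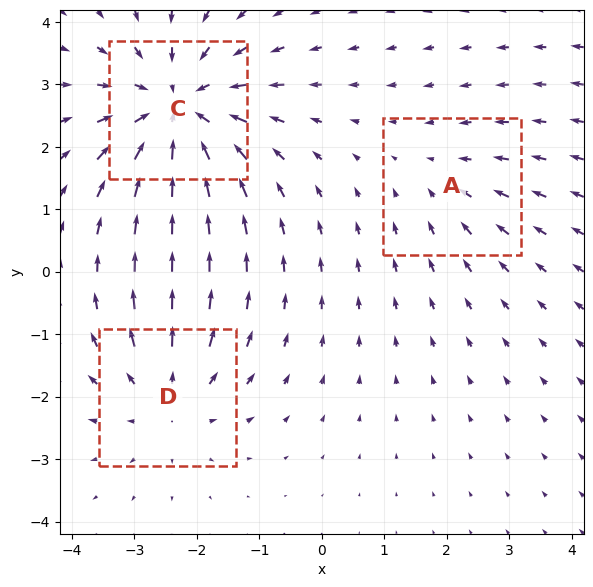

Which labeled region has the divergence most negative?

Divergence at each region's feature centre — A: about -2, C: about -5, D: about +3. Region C is most negative.

C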